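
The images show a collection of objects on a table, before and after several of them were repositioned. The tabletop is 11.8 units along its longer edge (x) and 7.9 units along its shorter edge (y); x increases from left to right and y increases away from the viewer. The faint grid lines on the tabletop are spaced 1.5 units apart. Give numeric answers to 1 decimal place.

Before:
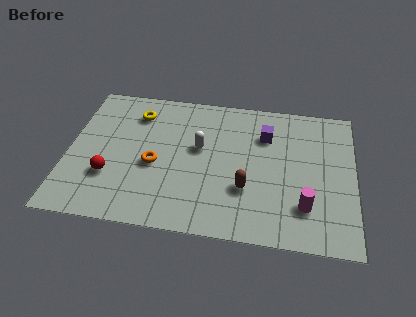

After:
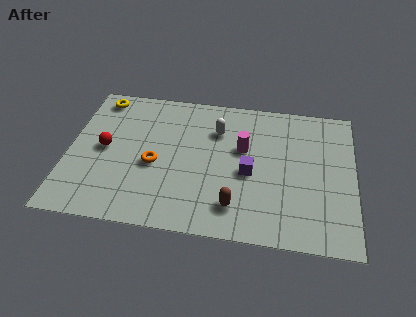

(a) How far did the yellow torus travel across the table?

1.7

The yellow torus moved from about (2.7, 6.2) to (1.1, 6.9), a distance of √(1.6² + 0.7²) ≈ 1.7.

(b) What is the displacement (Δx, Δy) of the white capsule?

(0.7, 1.1)

From the two frames, the white capsule sits at roughly (5.4, 4.6) before and (6.1, 5.7) after.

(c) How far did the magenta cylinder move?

3.8

The magenta cylinder moved from about (9.8, 2.0) to (7.2, 4.8), a distance of √(2.6² + 2.8²) ≈ 3.8.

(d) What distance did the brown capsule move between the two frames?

1.1

The brown capsule moved from about (7.4, 2.6) to (7.0, 1.6), a distance of √(0.4² + 1.0²) ≈ 1.1.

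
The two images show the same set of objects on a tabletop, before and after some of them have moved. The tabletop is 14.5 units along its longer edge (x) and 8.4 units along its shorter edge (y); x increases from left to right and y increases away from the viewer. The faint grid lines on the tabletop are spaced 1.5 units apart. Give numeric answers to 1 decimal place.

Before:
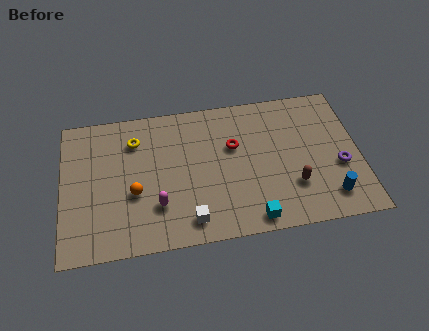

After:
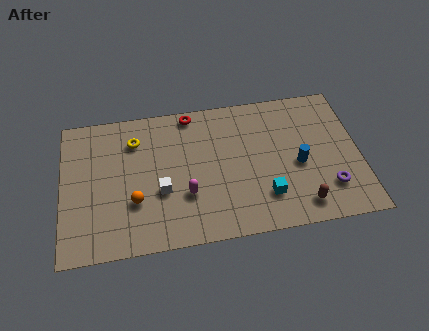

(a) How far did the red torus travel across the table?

3.0

The red torus was near (8.4, 5.3) before and (6.4, 7.6) after, so it travelled √(2.0² + 2.3²) ≈ 3.0 units.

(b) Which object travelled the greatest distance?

the red torus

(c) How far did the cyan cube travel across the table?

1.4

The cyan cube was near (9.1, 0.9) before and (9.8, 2.1) after, so it travelled √(0.7² + 1.2²) ≈ 1.4 units.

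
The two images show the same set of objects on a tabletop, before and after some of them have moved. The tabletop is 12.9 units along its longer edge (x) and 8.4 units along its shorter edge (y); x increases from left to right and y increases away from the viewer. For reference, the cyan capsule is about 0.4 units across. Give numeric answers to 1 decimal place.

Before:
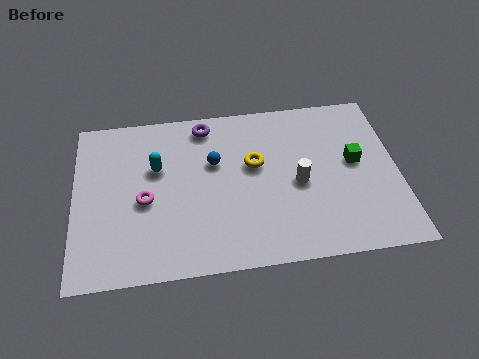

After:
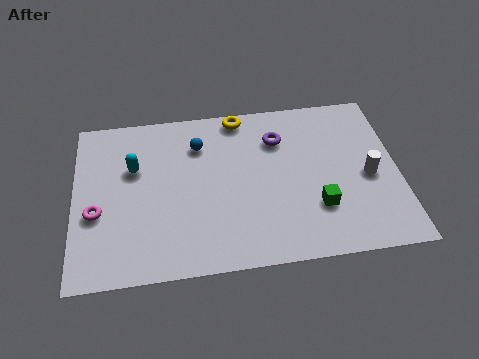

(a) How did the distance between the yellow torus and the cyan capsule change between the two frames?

+0.9

They were about 3.9 units apart before and 4.8 after — 0.9 units further apart.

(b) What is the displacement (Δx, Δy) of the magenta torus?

(-1.9, -0.4)

From the two frames, the magenta torus sits at roughly (2.8, 3.7) before and (0.9, 3.3) after.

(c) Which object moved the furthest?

the purple torus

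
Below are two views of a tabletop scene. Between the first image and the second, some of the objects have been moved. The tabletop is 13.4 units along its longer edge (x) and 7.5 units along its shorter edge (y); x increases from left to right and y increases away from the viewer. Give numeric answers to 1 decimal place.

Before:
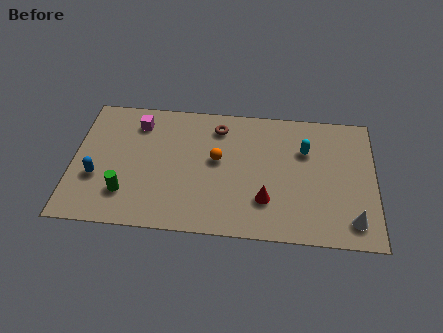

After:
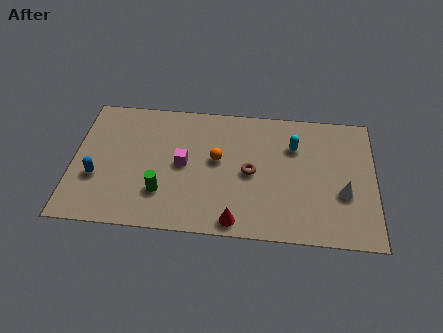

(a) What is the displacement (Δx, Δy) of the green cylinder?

(1.6, 0.2)

From the two frames, the green cylinder sits at roughly (2.4, 1.9) before and (4.0, 2.1) after.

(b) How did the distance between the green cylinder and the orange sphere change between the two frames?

-1.4

They were about 4.6 units apart before and 3.2 after — 1.4 units closer together.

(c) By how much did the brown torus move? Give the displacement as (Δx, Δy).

(1.5, -2.5)

The brown torus was at about (6.4, 6.1) and moved to about (7.9, 3.6).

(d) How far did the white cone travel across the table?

1.6

The white cone moved from about (12.4, 1.3) to (12.0, 2.8), a distance of √(0.4² + 1.5²) ≈ 1.6.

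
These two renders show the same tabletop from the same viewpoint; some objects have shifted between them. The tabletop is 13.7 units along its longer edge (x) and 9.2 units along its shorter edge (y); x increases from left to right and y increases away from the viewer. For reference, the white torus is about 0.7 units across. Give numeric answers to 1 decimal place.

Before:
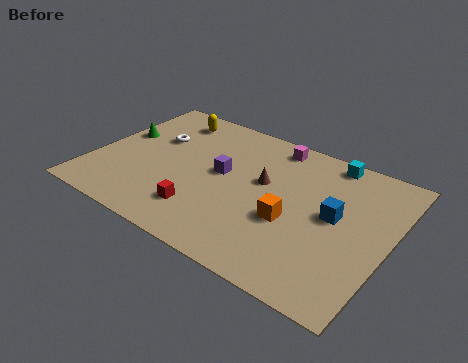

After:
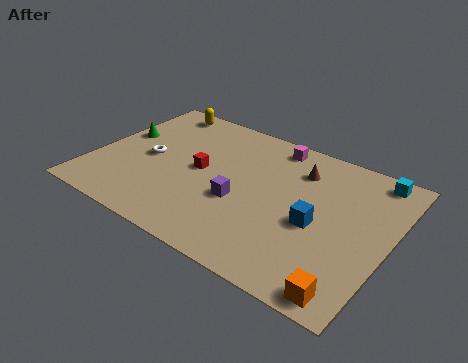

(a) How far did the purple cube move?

1.8

The purple cube was near (5.9, 5.0) before and (7.0, 3.6) after, so it travelled √(1.1² + 1.4²) ≈ 1.8 units.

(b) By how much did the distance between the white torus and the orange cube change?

+3.3

The distance was about 7.3 in the first image and 10.6 in the second, so they moved 3.3 units further apart.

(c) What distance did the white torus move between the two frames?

1.5

The white torus was near (2.5, 5.9) before and (2.5, 4.4) after, so it travelled √(0.0² + 1.5²) ≈ 1.5 units.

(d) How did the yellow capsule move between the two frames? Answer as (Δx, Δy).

(-0.7, 0.5)

The yellow capsule started near (2.8, 7.7) and ended near (2.1, 8.2).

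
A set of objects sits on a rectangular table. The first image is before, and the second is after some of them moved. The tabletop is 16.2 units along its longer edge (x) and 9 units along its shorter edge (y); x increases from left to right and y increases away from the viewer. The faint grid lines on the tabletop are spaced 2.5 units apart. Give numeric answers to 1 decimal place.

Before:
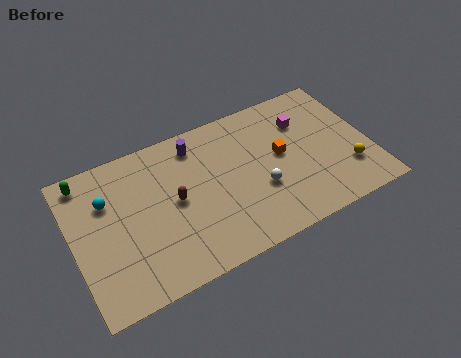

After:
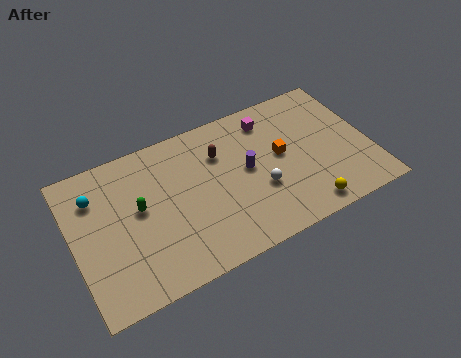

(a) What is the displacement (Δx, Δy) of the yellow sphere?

(-2.6, -1.4)

From the two frames, the yellow sphere sits at roughly (14.8, 2.5) before and (12.2, 1.1) after.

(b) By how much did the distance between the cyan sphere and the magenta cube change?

-1.2

Before: roughly 10.9 units apart; after: 9.7. That's 1.2 units closer together.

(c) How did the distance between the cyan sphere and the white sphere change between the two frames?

+0.7

They were about 8.5 units apart before and 9.2 after — 0.7 units further apart.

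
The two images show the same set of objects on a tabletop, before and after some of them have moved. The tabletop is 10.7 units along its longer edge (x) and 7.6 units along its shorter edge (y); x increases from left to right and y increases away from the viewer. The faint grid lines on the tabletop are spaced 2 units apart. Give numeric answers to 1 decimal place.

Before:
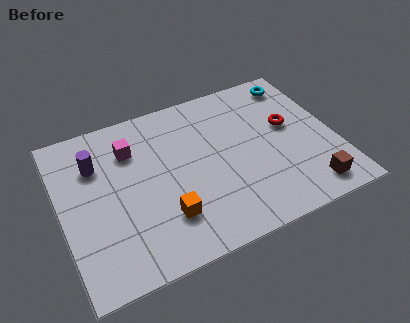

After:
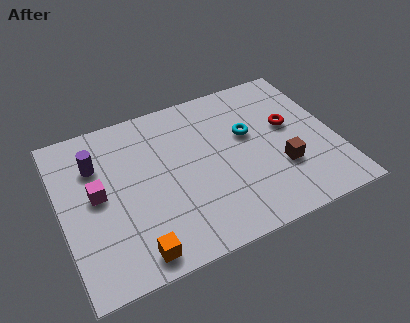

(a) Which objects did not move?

the purple cylinder and the red torus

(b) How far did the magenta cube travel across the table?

2.2

From (2.9, 5.6) to (1.4, 4.0), the magenta cube covered √(1.5² + 1.6²) ≈ 2.2 units.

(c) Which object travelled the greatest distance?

the cyan torus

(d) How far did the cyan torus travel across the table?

2.9

The cyan torus moved from about (9.6, 6.5) to (7.4, 4.6), a distance of √(2.2² + 1.9²) ≈ 2.9.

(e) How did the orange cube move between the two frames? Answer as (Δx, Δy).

(-1.3, -1.1)

From the two frames, the orange cube sits at roughly (3.8, 2.0) before and (2.5, 0.9) after.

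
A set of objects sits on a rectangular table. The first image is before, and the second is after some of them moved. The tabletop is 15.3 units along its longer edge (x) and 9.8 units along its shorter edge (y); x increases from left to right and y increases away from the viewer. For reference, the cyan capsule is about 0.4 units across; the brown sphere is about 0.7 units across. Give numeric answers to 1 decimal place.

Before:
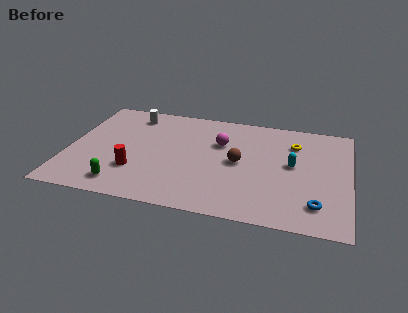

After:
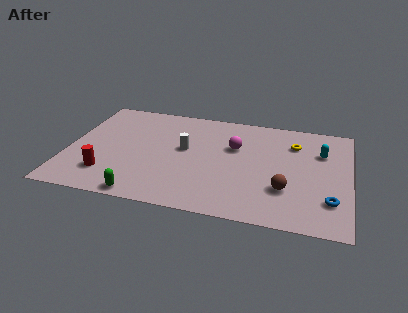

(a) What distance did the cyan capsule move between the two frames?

2.1

From (12.2, 5.3) to (13.7, 6.8), the cyan capsule covered √(1.5² + 1.5²) ≈ 2.1 units.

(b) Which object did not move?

the yellow torus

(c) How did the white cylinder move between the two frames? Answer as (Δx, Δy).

(3.1, -2.7)

The white cylinder was at about (3.2, 8.2) and moved to about (6.3, 5.5).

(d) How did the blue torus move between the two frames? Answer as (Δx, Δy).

(0.7, 0.5)

The blue torus started near (13.6, 2.0) and ended near (14.3, 2.5).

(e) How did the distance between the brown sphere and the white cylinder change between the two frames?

-0.8

They were about 6.9 units apart before and 6.1 after — 0.8 units closer together.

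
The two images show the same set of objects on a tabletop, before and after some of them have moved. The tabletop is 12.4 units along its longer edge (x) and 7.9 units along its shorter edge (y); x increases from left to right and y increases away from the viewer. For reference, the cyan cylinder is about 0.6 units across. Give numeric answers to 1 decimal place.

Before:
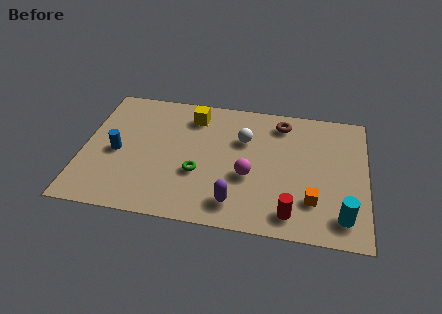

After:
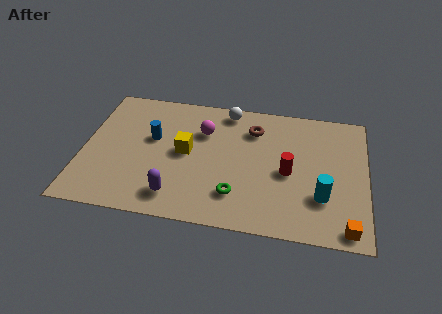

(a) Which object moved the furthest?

the magenta sphere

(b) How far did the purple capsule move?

2.6

The purple capsule was near (6.8, 1.4) before and (4.2, 1.4) after, so it travelled √(2.6² + 0.0²) ≈ 2.6 units.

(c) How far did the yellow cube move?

2.3

From (4.7, 6.4) to (4.5, 4.1), the yellow cube covered √(0.2² + 2.3²) ≈ 2.3 units.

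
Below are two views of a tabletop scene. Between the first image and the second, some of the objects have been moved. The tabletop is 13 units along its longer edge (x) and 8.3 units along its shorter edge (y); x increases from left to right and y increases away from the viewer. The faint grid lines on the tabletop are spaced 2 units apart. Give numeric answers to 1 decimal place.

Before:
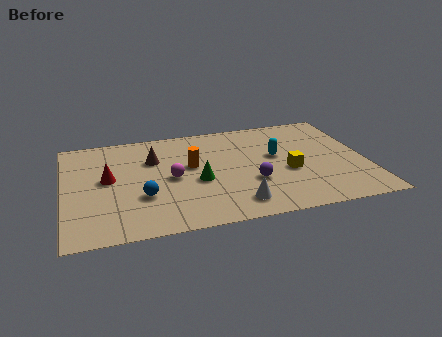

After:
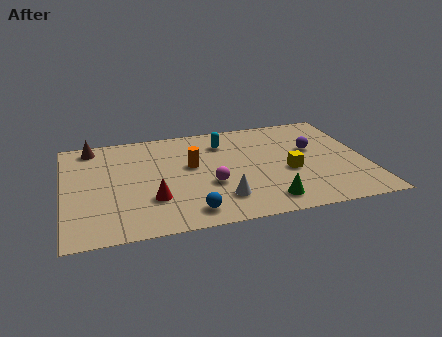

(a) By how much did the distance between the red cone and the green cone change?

+1.0

The distance was about 3.9 in the first image and 4.9 in the second, so they moved 1.0 units further apart.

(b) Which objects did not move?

the orange cylinder and the yellow cube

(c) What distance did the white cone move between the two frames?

0.8

From (7.2, 1.4) to (6.6, 1.9), the white cone covered √(0.6² + 0.5²) ≈ 0.8 units.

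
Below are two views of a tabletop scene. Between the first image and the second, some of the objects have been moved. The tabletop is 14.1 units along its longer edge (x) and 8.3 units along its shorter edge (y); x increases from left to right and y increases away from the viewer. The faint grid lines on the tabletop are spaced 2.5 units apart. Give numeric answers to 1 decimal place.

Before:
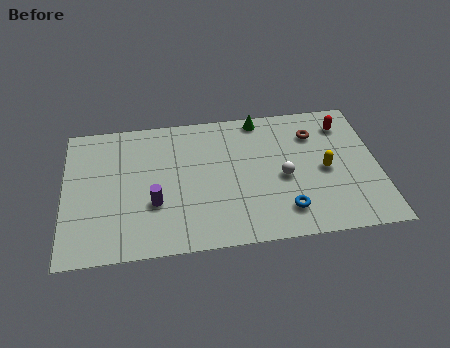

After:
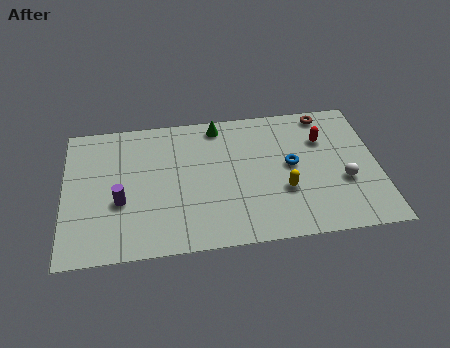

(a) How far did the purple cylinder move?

1.5

The purple cylinder was near (4.0, 2.9) before and (2.5, 3.2) after, so it travelled √(1.5² + 0.3²) ≈ 1.5 units.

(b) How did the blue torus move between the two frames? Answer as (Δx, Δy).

(0.4, 2.7)

The blue torus was at about (9.8, 1.7) and moved to about (10.2, 4.4).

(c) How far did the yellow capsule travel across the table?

2.1

The yellow capsule moved from about (11.7, 3.9) to (9.8, 2.9), a distance of √(1.9² + 1.0²) ≈ 2.1.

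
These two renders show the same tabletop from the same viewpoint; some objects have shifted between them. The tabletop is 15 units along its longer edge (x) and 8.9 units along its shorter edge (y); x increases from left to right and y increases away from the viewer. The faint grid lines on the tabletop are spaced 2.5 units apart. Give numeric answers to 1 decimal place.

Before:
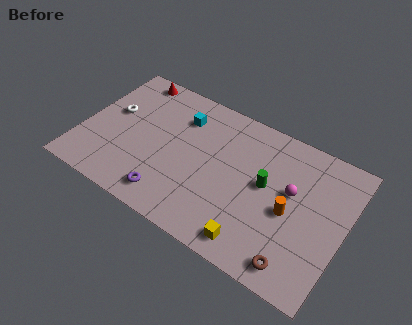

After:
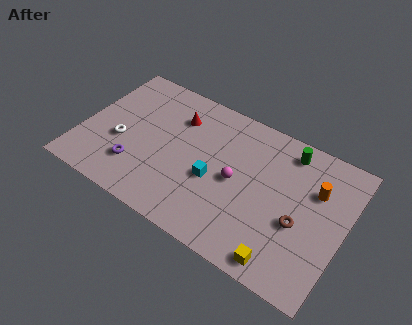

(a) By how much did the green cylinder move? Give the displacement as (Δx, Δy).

(0.9, 2.7)

The green cylinder was at about (10.5, 4.9) and moved to about (11.4, 7.6).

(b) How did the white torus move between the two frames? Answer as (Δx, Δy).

(0.8, -1.7)

The white torus was at about (1.5, 5.2) and moved to about (2.3, 3.5).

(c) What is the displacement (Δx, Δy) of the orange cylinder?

(1.2, 2.0)

The orange cylinder started near (12.0, 4.0) and ended near (13.2, 6.0).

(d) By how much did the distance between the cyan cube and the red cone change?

+0.4

Before: roughly 3.5 units apart; after: 3.9. That's 0.4 units further apart.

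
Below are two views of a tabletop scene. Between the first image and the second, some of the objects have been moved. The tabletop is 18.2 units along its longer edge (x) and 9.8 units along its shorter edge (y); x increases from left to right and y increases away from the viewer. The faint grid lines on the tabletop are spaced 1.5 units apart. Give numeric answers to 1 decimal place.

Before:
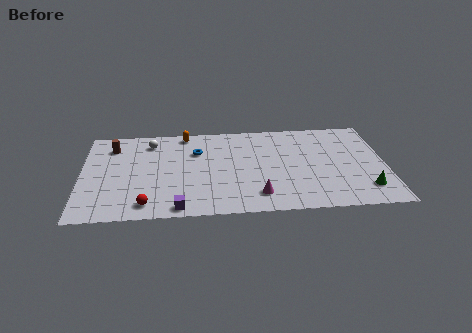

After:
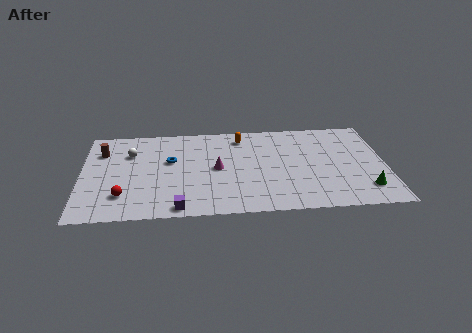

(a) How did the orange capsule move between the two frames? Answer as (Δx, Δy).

(3.4, -0.6)

From the two frames, the orange capsule sits at roughly (6.2, 8.8) before and (9.6, 8.2) after.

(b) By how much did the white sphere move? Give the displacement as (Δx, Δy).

(-1.2, -1.1)

The white sphere started near (4.1, 8.0) and ended near (2.9, 6.9).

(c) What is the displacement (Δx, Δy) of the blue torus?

(-1.6, -0.9)

The blue torus was at about (6.9, 6.8) and moved to about (5.3, 5.9).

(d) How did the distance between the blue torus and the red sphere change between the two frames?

-1.7

They were about 6.2 units apart before and 4.5 after — 1.7 units closer together.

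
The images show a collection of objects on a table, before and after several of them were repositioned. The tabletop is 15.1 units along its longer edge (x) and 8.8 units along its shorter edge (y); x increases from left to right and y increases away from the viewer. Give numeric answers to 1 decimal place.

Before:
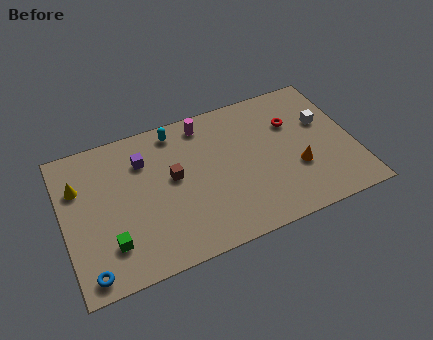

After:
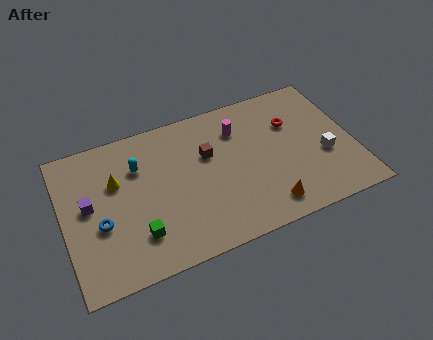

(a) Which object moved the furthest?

the purple cube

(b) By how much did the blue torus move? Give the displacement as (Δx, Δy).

(0.8, 2.5)

The blue torus was at about (1.0, 1.0) and moved to about (1.8, 3.5).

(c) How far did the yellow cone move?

1.9

From (0.9, 6.1) to (2.8, 5.7), the yellow cone covered √(1.9² + 0.4²) ≈ 1.9 units.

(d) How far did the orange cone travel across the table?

2.5

The orange cone moved from about (12.0, 3.1) to (10.2, 1.4), a distance of √(1.8² + 1.7²) ≈ 2.5.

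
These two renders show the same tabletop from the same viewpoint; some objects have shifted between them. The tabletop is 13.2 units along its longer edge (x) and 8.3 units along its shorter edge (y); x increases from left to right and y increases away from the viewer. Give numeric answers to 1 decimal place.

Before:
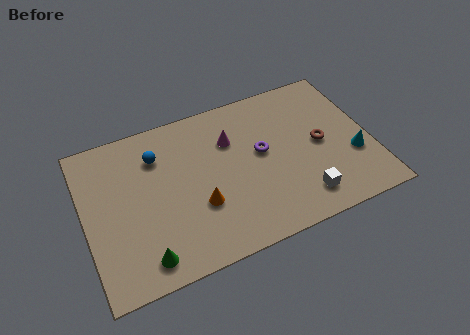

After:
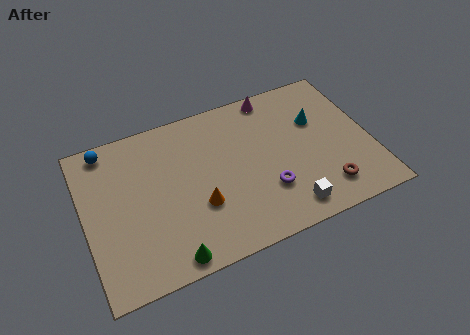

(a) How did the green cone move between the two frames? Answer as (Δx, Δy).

(1.1, -0.4)

The green cone was at about (2.4, 1.2) and moved to about (3.5, 0.8).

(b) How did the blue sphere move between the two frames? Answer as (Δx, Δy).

(-2.2, 1.2)

The blue sphere started near (3.5, 6.2) and ended near (1.3, 7.4).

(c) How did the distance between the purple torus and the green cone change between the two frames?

-1.7

Before: roughly 6.7 units apart; after: 5.0. That's 1.7 units closer together.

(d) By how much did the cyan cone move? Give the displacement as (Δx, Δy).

(-1.4, 2.5)

The cyan cone started near (12.3, 2.9) and ended near (10.9, 5.4).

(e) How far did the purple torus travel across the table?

2.1

The purple torus was near (8.2, 4.6) before and (8.2, 2.5) after, so it travelled √(0.0² + 2.1²) ≈ 2.1 units.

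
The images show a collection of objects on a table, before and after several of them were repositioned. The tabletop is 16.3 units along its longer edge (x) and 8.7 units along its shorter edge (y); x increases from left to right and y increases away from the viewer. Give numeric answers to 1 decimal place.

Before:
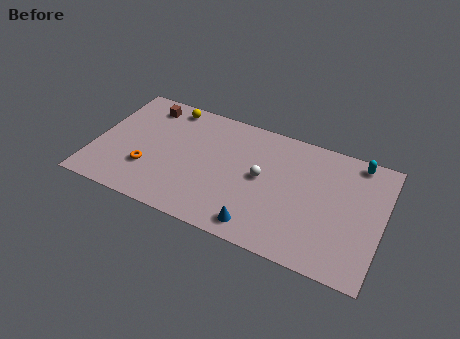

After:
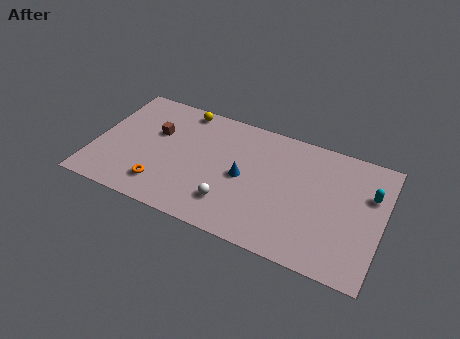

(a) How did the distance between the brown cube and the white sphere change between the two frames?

-1.7

They were about 7.5 units apart before and 5.8 after — 1.7 units closer together.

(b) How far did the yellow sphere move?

0.8

The yellow sphere was near (3.8, 7.7) before and (4.6, 7.8) after, so it travelled √(0.8² + 0.1²) ≈ 0.8 units.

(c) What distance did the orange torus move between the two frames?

1.3

The orange torus moved from about (3.2, 2.7) to (4.1, 1.8), a distance of √(0.9² + 0.9²) ≈ 1.3.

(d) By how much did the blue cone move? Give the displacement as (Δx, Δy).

(-1.2, 3.0)

The blue cone was at about (9.7, 1.2) and moved to about (8.5, 4.2).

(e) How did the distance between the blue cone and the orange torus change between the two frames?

-1.7

The distance was about 6.7 in the first image and 5.0 in the second, so they moved 1.7 units closer together.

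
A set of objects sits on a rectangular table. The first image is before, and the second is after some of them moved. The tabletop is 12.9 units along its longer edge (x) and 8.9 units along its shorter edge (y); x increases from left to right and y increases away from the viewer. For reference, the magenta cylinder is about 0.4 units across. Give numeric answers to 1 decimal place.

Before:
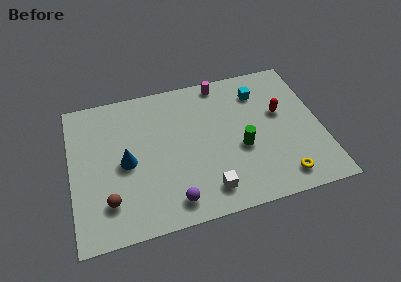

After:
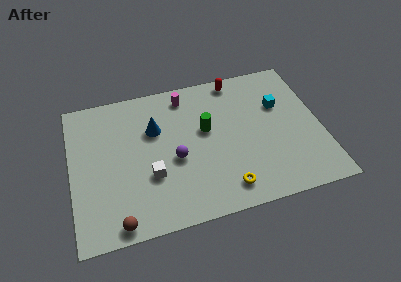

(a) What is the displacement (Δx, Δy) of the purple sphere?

(0.3, 2.5)

The purple sphere started near (5.0, 1.3) and ended near (5.3, 3.8).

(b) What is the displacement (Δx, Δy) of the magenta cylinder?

(-1.9, -0.4)

The magenta cylinder started near (8.0, 8.0) and ended near (6.1, 7.6).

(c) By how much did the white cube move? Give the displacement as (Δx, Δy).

(-2.8, 1.6)

The white cube was at about (6.8, 1.5) and moved to about (4.0, 3.1).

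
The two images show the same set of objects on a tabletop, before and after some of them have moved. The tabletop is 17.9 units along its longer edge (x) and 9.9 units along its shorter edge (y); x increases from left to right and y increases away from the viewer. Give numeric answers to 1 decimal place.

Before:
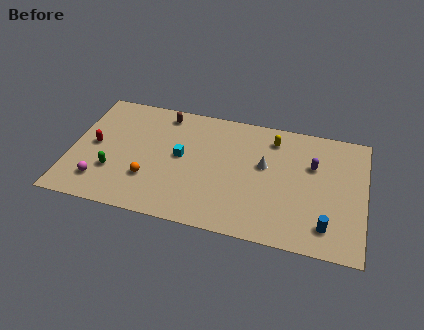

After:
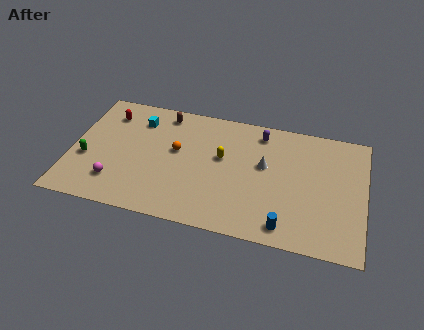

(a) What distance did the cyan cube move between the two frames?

3.7

From (6.7, 5.3) to (3.9, 7.7), the cyan cube covered √(2.8² + 2.4²) ≈ 3.7 units.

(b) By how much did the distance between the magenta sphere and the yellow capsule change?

-4.6

Before: roughly 11.8 units apart; after: 7.2. That's 4.6 units closer together.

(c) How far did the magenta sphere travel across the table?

0.9

The magenta sphere was near (2.0, 2.1) before and (2.9, 2.3) after, so it travelled √(0.9² + 0.2²) ≈ 0.9 units.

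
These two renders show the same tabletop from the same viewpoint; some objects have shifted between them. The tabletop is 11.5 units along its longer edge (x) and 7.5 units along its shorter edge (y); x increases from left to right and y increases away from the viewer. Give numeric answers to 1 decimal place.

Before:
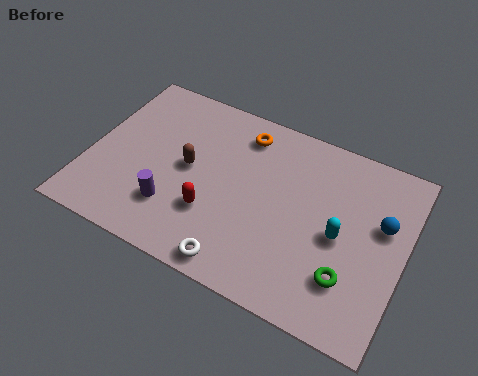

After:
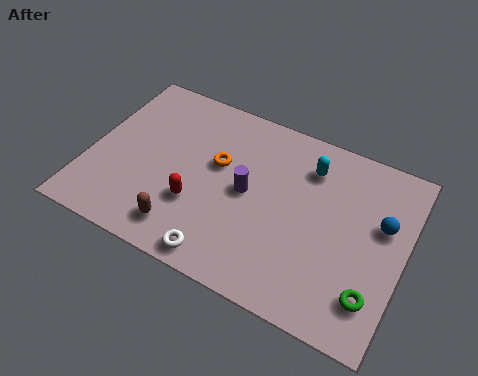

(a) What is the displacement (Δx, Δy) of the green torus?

(0.9, -0.3)

From the two frames, the green torus sits at roughly (9.7, 2.0) before and (10.6, 1.7) after.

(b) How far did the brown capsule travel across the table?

2.6

The brown capsule moved from about (3.6, 3.9) to (3.8, 1.3), a distance of √(0.2² + 2.6²) ≈ 2.6.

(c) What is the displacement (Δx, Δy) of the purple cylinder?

(2.5, 1.8)

The purple cylinder was at about (3.3, 2.0) and moved to about (5.8, 3.8).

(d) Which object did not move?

the blue sphere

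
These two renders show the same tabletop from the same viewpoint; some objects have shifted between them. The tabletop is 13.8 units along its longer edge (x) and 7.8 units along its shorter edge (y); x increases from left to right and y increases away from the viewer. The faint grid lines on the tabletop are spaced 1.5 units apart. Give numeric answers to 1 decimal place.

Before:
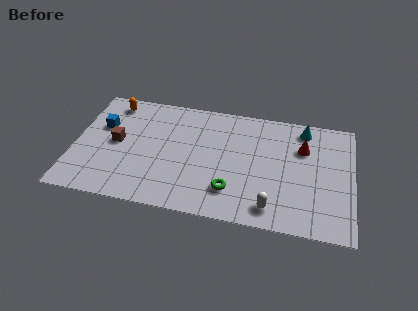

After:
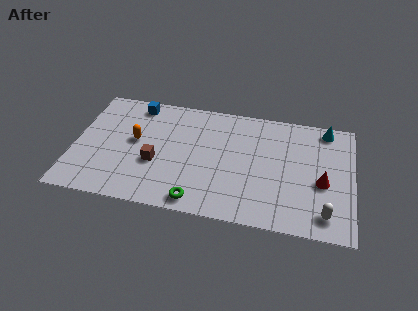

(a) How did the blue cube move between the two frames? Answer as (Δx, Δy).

(1.6, 1.8)

From the two frames, the blue cube sits at roughly (1.3, 5.0) before and (2.9, 6.8) after.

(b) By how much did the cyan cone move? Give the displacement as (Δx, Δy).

(1.1, 0.2)

From the two frames, the cyan cone sits at roughly (11.3, 6.7) before and (12.4, 6.9) after.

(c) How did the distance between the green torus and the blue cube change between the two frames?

-0.5

The distance was about 7.3 in the first image and 6.8 in the second, so they moved 0.5 units closer together.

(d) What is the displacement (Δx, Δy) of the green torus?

(-1.6, -1.0)

The green torus was at about (7.9, 1.9) and moved to about (6.3, 0.9).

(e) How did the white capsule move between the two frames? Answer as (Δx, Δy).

(2.6, 0.1)

The white capsule started near (9.9, 1.2) and ended near (12.5, 1.3).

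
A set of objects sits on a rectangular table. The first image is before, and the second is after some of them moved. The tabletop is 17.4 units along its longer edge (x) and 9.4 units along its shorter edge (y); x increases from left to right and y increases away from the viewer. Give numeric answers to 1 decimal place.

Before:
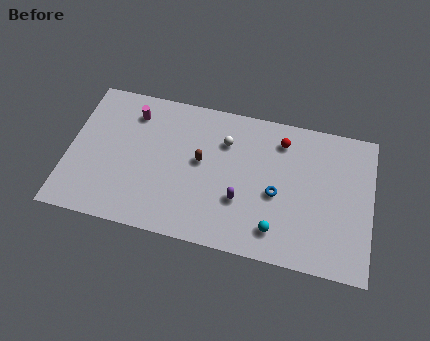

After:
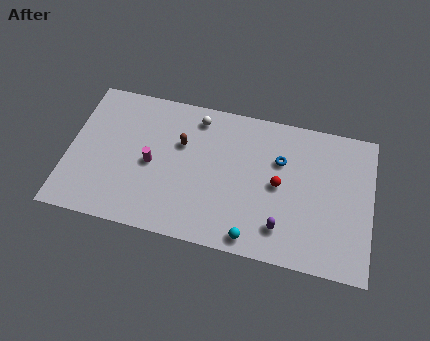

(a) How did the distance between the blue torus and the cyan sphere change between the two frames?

+3.2

They were about 2.3 units apart before and 5.5 after — 3.2 units further apart.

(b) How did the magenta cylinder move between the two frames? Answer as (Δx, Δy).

(1.3, -3.1)

The magenta cylinder started near (3.5, 7.5) and ended near (4.8, 4.4).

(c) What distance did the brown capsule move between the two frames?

1.5

The brown capsule was near (7.6, 5.2) before and (6.4, 6.1) after, so it travelled √(1.2² + 0.9²) ≈ 1.5 units.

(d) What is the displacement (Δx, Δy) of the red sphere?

(0.0, -2.9)

From the two frames, the red sphere sits at roughly (12.1, 7.6) before and (12.1, 4.7) after.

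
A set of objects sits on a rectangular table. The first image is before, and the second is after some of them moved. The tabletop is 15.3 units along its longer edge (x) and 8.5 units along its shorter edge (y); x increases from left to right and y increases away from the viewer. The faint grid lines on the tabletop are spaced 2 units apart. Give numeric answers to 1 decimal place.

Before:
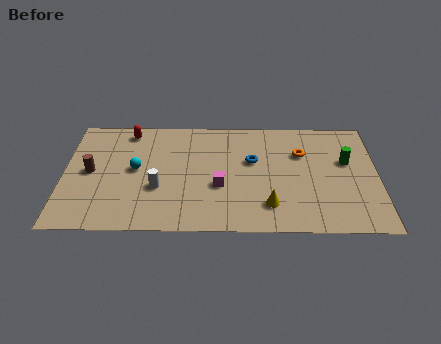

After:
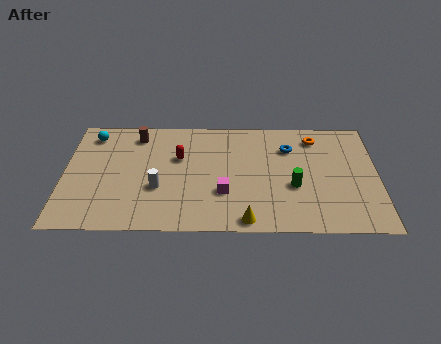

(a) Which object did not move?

the white cylinder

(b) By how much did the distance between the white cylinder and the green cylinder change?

-2.8

Before: roughly 9.4 units apart; after: 6.6. That's 2.8 units closer together.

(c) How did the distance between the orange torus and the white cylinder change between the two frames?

+1.1

They were about 7.5 units apart before and 8.6 after — 1.1 units further apart.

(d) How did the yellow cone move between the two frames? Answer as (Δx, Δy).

(-1.1, -1.1)

The yellow cone started near (10.0, 1.9) and ended near (8.9, 0.8).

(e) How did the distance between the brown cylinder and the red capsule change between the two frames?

-0.9

Before: roughly 3.6 units apart; after: 2.7. That's 0.9 units closer together.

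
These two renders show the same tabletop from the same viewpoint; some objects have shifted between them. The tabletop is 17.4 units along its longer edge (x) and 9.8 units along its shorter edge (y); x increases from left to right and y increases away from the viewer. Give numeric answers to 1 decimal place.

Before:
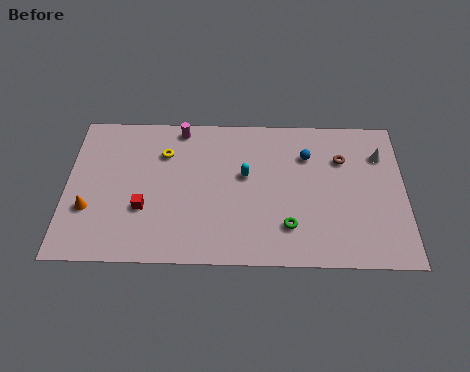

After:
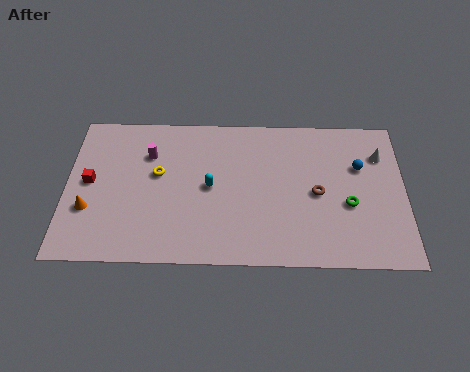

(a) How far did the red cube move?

3.3

The red cube was near (4.0, 3.4) before and (1.2, 5.1) after, so it travelled √(2.8² + 1.7²) ≈ 3.3 units.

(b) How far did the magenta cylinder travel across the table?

2.4

From (5.8, 8.8) to (4.2, 7.0), the magenta cylinder covered √(1.6² + 1.8²) ≈ 2.4 units.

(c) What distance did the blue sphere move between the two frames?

2.8

The blue sphere was near (12.4, 7.1) before and (15.1, 6.4) after, so it travelled √(2.7² + 0.7²) ≈ 2.8 units.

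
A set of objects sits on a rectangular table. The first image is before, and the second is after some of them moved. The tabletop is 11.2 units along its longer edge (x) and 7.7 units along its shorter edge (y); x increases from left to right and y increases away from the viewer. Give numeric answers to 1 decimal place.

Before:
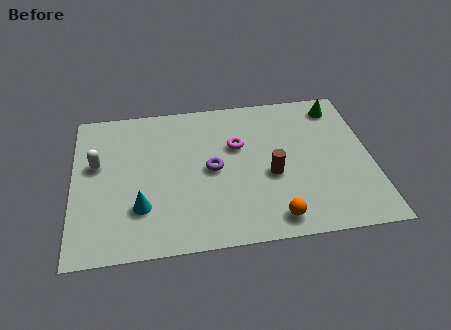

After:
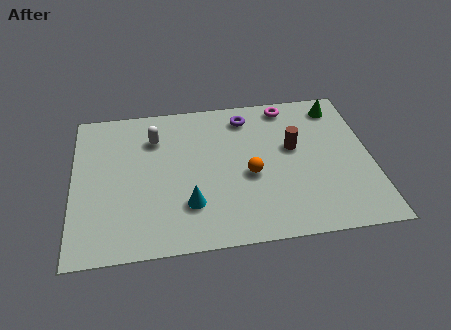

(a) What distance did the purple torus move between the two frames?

3.0

The purple torus moved from about (5.2, 3.8) to (6.6, 6.4), a distance of √(1.4² + 2.6²) ≈ 3.0.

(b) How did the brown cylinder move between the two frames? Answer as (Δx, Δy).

(0.9, 1.3)

From the two frames, the brown cylinder sits at roughly (7.4, 3.2) before and (8.3, 4.5) after.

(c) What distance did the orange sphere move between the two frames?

2.4

The orange sphere was near (7.4, 1.0) before and (6.6, 3.3) after, so it travelled √(0.8² + 2.3²) ≈ 2.4 units.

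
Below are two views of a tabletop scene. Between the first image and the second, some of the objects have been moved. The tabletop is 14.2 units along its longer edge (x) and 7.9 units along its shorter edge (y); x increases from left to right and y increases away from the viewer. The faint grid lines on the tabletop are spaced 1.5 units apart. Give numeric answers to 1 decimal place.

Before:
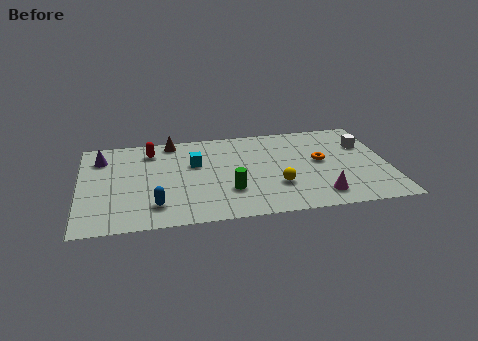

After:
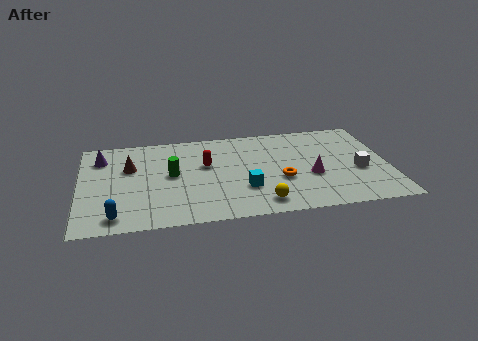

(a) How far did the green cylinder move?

3.2

The green cylinder was near (6.8, 2.4) before and (4.2, 4.2) after, so it travelled √(2.6² + 1.8²) ≈ 3.2 units.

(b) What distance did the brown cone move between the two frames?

2.8

The brown cone was near (4.3, 7.1) before and (2.3, 5.1) after, so it travelled √(2.0² + 2.0²) ≈ 2.8 units.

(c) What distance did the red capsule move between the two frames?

3.0

From (3.3, 6.4) to (5.8, 4.8), the red capsule covered √(2.5² + 1.6²) ≈ 3.0 units.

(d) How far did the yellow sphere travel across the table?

1.5

From (9.0, 2.5) to (8.2, 1.2), the yellow sphere covered √(0.8² + 1.3²) ≈ 1.5 units.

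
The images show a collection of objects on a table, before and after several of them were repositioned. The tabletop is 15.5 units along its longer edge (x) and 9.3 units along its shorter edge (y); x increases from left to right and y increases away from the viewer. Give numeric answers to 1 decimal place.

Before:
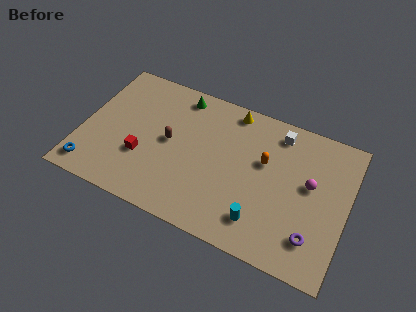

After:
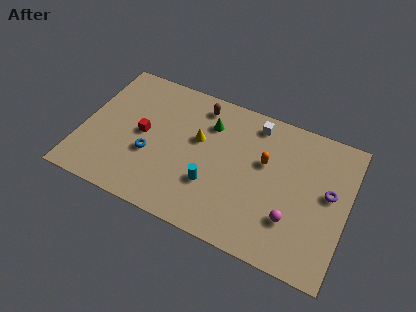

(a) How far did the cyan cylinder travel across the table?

3.2

The cyan cylinder moved from about (10.8, 1.9) to (7.8, 3.0), a distance of √(3.0² + 1.1²) ≈ 3.2.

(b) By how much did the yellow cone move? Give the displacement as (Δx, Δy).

(-1.7, -2.7)

The yellow cone started near (8.4, 8.3) and ended near (6.7, 5.6).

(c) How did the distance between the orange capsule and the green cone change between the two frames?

-2.2

The distance was about 5.8 in the first image and 3.6 in the second, so they moved 2.2 units closer together.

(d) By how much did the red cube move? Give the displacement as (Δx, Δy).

(-0.2, 1.5)

From the two frames, the red cube sits at roughly (3.7, 3.2) before and (3.5, 4.7) after.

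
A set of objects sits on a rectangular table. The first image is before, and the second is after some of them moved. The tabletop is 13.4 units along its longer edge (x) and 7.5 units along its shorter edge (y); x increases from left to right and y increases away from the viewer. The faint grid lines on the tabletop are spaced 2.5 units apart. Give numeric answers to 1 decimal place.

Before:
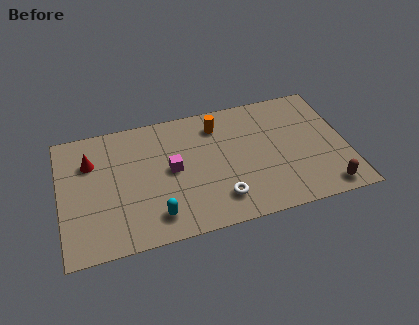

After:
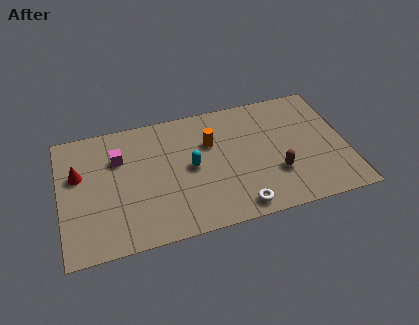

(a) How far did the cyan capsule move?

3.0

The cyan capsule was near (4.3, 1.4) before and (6.1, 3.8) after, so it travelled √(1.8² + 2.4²) ≈ 3.0 units.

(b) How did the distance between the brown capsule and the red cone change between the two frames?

-2.2

They were about 11.6 units apart before and 9.4 after — 2.2 units closer together.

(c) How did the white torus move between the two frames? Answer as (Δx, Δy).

(0.8, -0.7)

From the two frames, the white torus sits at roughly (7.3, 1.6) before and (8.1, 0.9) after.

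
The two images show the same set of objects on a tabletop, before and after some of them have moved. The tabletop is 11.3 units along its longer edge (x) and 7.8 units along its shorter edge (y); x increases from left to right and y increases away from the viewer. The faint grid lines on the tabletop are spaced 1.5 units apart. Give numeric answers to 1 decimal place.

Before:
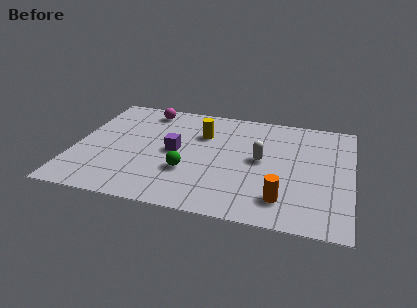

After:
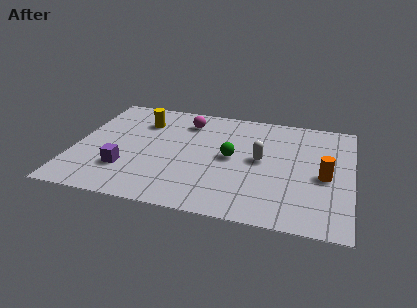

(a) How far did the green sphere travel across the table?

2.2

From (4.7, 2.6) to (6.4, 4.0), the green sphere covered √(1.7² + 1.4²) ≈ 2.2 units.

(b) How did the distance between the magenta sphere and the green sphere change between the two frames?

-1.6

They were about 4.6 units apart before and 3.0 after — 1.6 units closer together.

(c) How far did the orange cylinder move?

2.5

The orange cylinder moved from about (8.6, 1.6) to (10.2, 3.5), a distance of √(1.6² + 1.9²) ≈ 2.5.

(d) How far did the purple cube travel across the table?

2.5

From (4.1, 3.9) to (2.2, 2.2), the purple cube covered √(1.9² + 1.7²) ≈ 2.5 units.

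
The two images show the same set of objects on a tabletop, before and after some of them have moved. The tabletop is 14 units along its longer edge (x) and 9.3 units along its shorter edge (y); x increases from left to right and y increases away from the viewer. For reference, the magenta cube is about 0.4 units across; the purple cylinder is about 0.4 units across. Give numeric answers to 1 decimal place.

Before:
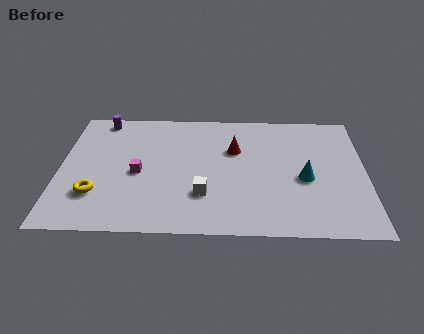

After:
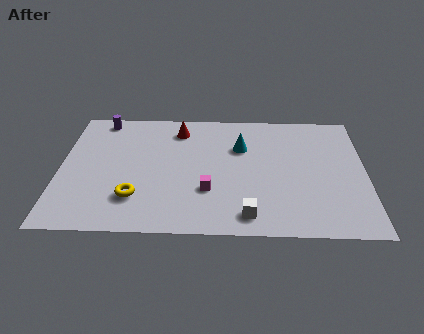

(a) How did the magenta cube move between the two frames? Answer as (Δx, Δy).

(3.2, -1.2)

From the two frames, the magenta cube sits at roughly (3.6, 4.2) before and (6.8, 3.0) after.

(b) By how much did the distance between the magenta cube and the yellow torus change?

+0.9

The distance was about 2.5 in the first image and 3.4 in the second, so they moved 0.9 units further apart.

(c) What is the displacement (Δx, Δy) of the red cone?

(-2.6, 1.5)

The red cone started near (8.0, 6.1) and ended near (5.4, 7.6).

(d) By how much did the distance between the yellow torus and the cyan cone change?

-3.4

The distance was about 9.6 in the first image and 6.2 in the second, so they moved 3.4 units closer together.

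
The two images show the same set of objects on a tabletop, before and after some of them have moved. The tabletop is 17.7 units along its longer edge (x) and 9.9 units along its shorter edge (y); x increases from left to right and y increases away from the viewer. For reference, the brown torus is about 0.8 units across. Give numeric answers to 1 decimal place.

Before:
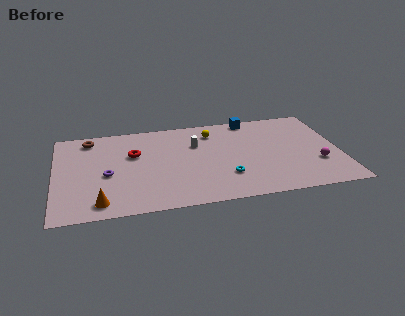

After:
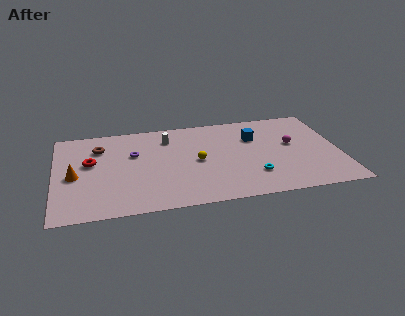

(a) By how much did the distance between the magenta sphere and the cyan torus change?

-1.7

They were about 5.7 units apart before and 4.0 after — 1.7 units closer together.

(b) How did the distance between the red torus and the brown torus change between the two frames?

-1.8

They were about 3.5 units apart before and 1.7 after — 1.8 units closer together.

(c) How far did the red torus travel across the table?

2.7

The red torus moved from about (4.9, 6.3) to (2.2, 5.8), a distance of √(2.7² + 0.5²) ≈ 2.7.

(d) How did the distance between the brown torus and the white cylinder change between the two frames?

-2.5

The distance was about 6.8 in the first image and 4.3 in the second, so they moved 2.5 units closer together.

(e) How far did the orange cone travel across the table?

3.4

The orange cone moved from about (2.7, 1.4) to (1.2, 4.5), a distance of √(1.5² + 3.1²) ≈ 3.4.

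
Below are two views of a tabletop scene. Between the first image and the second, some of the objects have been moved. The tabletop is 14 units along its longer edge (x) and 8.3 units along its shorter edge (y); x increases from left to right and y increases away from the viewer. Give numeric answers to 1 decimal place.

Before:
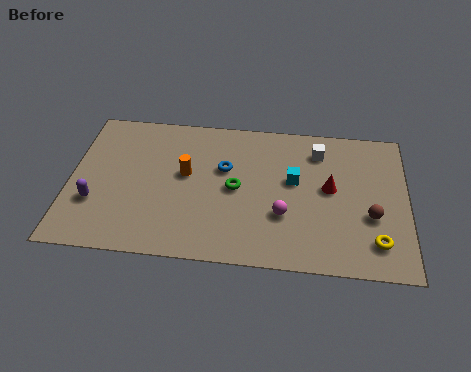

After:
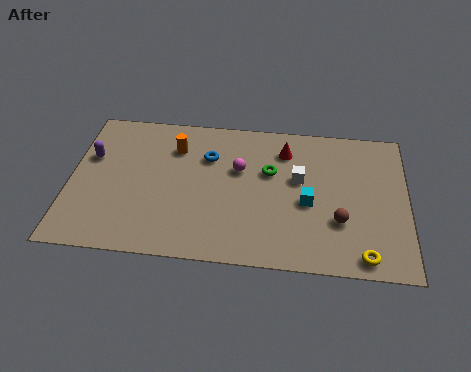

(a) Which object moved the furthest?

the magenta sphere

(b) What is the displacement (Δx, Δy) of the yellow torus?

(-0.5, -0.8)

The yellow torus started near (12.7, 1.7) and ended near (12.2, 0.9).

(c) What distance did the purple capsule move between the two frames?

2.6

The purple capsule moved from about (1.1, 2.7) to (0.8, 5.3), a distance of √(0.3² + 2.6²) ≈ 2.6.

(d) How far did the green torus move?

1.8

The green torus moved from about (6.9, 4.1) to (8.3, 5.2), a distance of √(1.4² + 1.1²) ≈ 1.8.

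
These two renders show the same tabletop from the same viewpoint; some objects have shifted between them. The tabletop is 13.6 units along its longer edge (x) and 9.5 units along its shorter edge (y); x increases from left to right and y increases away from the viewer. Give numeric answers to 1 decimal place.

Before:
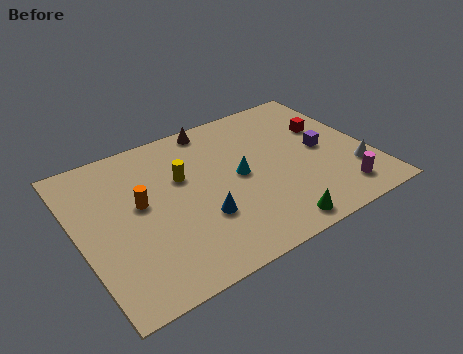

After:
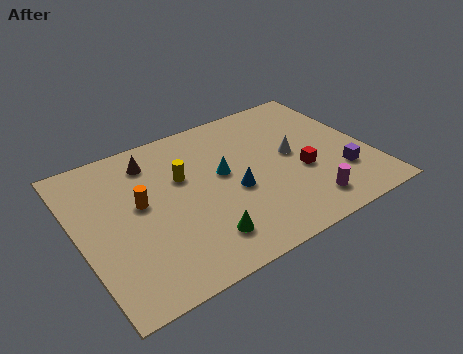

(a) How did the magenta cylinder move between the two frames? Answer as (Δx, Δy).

(-1.6, 0.0)

The magenta cylinder was at about (11.7, 1.6) and moved to about (10.1, 1.6).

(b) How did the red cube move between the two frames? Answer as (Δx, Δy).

(-1.7, -2.4)

The red cube started near (12.0, 6.1) and ended near (10.3, 3.7).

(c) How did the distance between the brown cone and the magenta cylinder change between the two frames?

+0.3

They were about 8.5 units apart before and 8.8 after — 0.3 units further apart.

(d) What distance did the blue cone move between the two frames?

1.9

From (5.4, 3.1) to (7.1, 4.0), the blue cone covered √(1.7² + 0.9²) ≈ 1.9 units.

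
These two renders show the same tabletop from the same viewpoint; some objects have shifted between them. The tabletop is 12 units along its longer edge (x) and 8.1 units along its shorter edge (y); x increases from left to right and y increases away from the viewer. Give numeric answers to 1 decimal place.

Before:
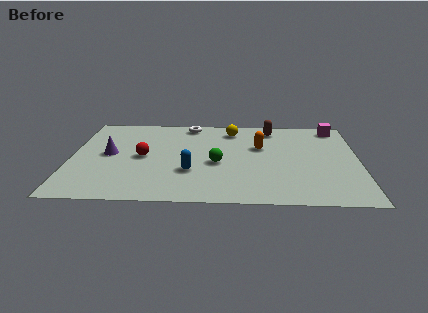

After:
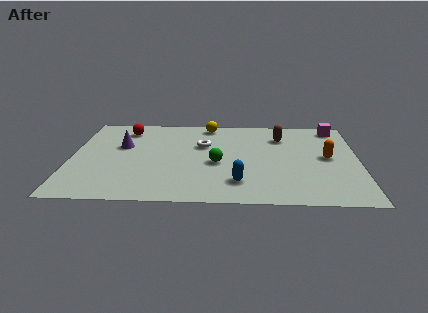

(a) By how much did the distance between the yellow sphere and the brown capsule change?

+1.6

The distance was about 1.7 in the first image and 3.3 in the second, so they moved 1.6 units further apart.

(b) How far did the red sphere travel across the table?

2.7

The red sphere was near (3.0, 4.0) before and (2.2, 6.6) after, so it travelled √(0.8² + 2.6²) ≈ 2.7 units.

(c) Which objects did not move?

the green sphere and the magenta cube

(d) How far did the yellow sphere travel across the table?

1.1

The yellow sphere was near (6.7, 6.7) before and (5.7, 7.2) after, so it travelled √(1.0² + 0.5²) ≈ 1.1 units.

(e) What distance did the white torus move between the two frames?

2.1

The white torus moved from about (4.9, 7.2) to (5.5, 5.2), a distance of √(0.6² + 2.0²) ≈ 2.1.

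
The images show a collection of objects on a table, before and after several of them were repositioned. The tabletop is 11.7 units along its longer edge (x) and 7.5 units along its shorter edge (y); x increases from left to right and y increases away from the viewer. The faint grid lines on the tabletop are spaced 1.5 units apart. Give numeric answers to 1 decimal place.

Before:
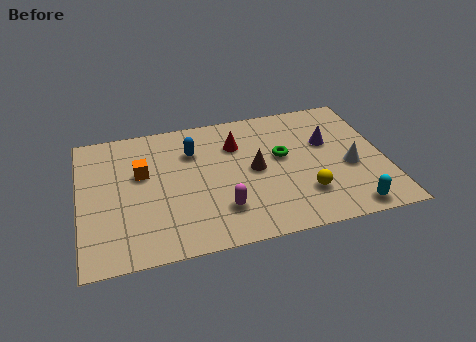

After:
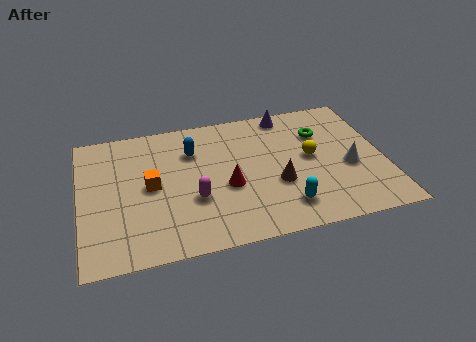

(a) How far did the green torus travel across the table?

1.9

The green torus was near (7.8, 4.3) before and (9.4, 5.3) after, so it travelled √(1.6² + 1.0²) ≈ 1.9 units.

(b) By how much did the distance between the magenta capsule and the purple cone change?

+0.5

Before: roughly 5.1 units apart; after: 5.6. That's 0.5 units further apart.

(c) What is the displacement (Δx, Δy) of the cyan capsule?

(-2.4, 0.7)

The cyan capsule started near (10.1, 0.8) and ended near (7.7, 1.5).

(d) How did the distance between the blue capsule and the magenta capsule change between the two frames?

-0.9

The distance was about 3.6 in the first image and 2.7 in the second, so they moved 0.9 units closer together.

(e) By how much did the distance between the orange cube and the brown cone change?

+0.5

The distance was about 4.4 in the first image and 4.9 in the second, so they moved 0.5 units further apart.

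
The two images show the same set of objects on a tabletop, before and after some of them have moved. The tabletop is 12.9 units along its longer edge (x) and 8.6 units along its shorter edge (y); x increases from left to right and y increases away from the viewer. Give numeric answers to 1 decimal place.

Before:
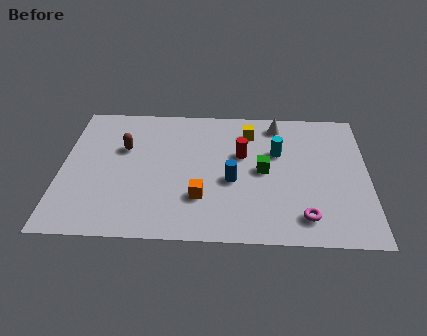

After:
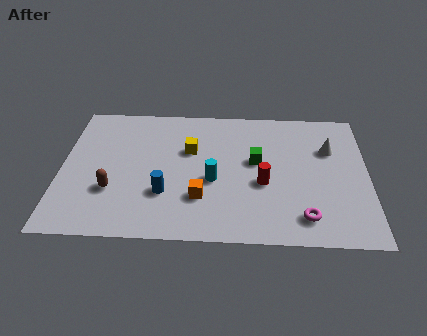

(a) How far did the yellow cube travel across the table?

2.8

The yellow cube moved from about (7.9, 6.8) to (5.4, 5.5), a distance of √(2.5² + 1.3²) ≈ 2.8.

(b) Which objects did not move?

the magenta torus and the orange cube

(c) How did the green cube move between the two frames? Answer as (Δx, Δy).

(-0.3, 0.6)

The green cube started near (8.5, 4.3) and ended near (8.2, 4.9).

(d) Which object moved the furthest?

the cyan cylinder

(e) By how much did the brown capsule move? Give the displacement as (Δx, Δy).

(-0.4, -2.7)

The brown capsule started near (2.6, 5.5) and ended near (2.2, 2.8).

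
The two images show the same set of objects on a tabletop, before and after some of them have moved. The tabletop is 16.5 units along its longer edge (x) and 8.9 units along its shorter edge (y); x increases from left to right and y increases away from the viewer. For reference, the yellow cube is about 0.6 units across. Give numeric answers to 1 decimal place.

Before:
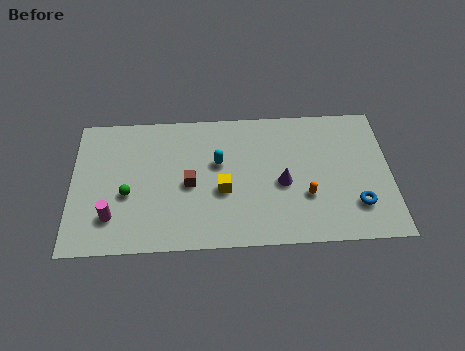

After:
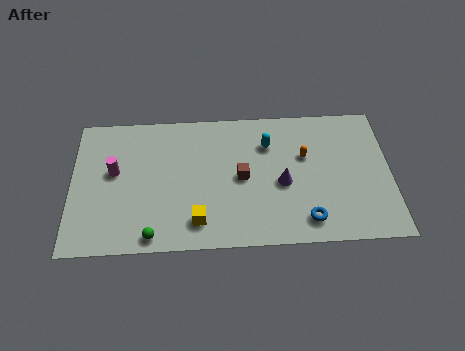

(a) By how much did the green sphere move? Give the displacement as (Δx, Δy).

(1.3, -2.7)

The green sphere was at about (2.9, 3.6) and moved to about (4.2, 0.9).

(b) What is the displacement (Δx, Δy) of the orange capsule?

(0.0, 2.6)

From the two frames, the orange capsule sits at roughly (12.1, 3.0) before and (12.1, 5.6) after.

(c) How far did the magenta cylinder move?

2.9

The magenta cylinder was near (2.1, 2.2) before and (2.2, 5.1) after, so it travelled √(0.1² + 2.9²) ≈ 2.9 units.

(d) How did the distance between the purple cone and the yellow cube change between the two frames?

+1.8

They were about 3.1 units apart before and 4.9 after — 1.8 units further apart.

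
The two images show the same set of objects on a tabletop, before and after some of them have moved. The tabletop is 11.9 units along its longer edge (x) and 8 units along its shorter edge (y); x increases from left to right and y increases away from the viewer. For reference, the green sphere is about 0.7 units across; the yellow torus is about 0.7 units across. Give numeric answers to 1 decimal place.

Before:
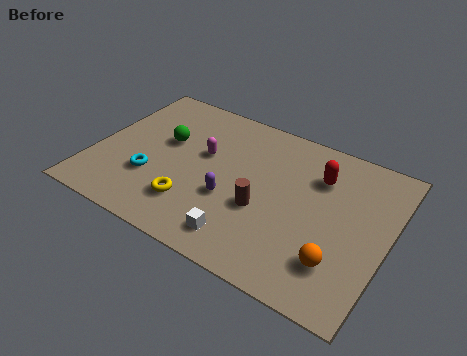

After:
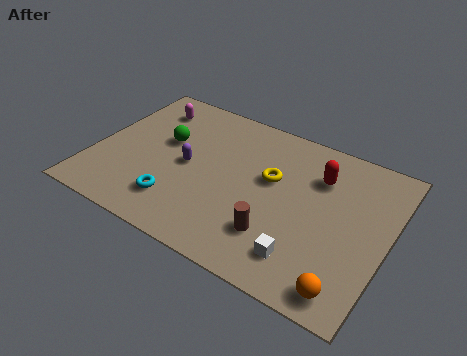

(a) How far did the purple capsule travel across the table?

2.1

From (5.7, 3.0) to (3.8, 3.9), the purple capsule covered √(1.9² + 0.9²) ≈ 2.1 units.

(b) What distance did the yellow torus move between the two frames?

4.0

The yellow torus moved from about (4.3, 2.0) to (7.1, 4.8), a distance of √(2.8² + 2.8²) ≈ 4.0.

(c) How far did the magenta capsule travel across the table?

3.1

The magenta capsule was near (4.3, 4.8) before and (1.7, 6.4) after, so it travelled √(2.6² + 1.6²) ≈ 3.1 units.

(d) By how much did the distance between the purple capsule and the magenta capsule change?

+1.0

Before: roughly 2.3 units apart; after: 3.3. That's 1.0 units further apart.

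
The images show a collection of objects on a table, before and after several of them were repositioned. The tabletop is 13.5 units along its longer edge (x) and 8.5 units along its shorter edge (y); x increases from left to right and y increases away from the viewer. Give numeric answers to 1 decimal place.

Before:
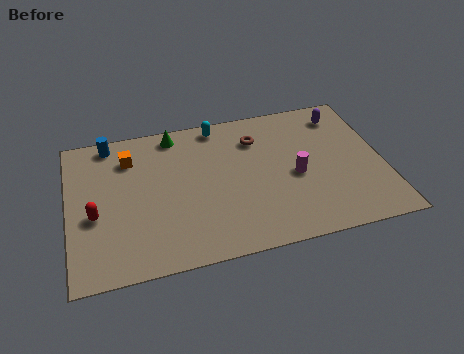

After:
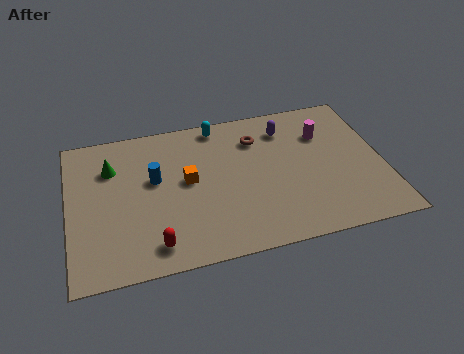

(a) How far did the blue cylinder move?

3.2

The blue cylinder moved from about (1.9, 7.6) to (3.7, 5.0), a distance of √(1.8² + 2.6²) ≈ 3.2.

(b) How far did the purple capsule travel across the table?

2.5

From (12.0, 7.0) to (9.5, 6.7), the purple capsule covered √(2.5² + 0.3²) ≈ 2.5 units.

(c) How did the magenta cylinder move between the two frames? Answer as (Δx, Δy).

(1.4, 2.2)

From the two frames, the magenta cylinder sits at roughly (9.7, 3.8) before and (11.1, 6.0) after.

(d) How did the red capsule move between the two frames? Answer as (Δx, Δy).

(2.4, -2.2)

The red capsule was at about (1.1, 3.5) and moved to about (3.5, 1.3).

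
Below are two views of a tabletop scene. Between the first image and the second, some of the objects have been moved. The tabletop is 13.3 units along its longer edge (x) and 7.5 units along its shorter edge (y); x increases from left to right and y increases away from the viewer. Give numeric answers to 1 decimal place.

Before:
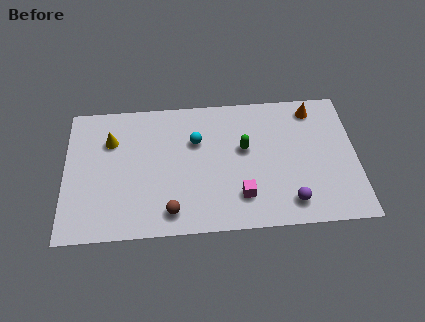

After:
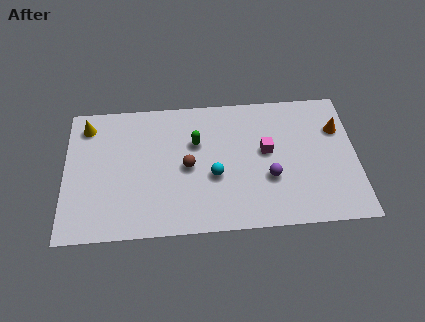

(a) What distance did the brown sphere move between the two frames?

2.5

The brown sphere moved from about (4.8, 1.2) to (5.6, 3.6), a distance of √(0.8² + 2.4²) ≈ 2.5.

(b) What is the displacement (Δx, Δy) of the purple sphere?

(-0.9, 1.4)

The purple sphere was at about (10.2, 1.3) and moved to about (9.3, 2.7).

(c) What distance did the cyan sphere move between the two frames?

2.2

The cyan sphere was near (6.0, 5.0) before and (6.8, 3.0) after, so it travelled √(0.8² + 2.0²) ≈ 2.2 units.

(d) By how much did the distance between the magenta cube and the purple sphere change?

-0.8

Before: roughly 2.3 units apart; after: 1.5. That's 0.8 units closer together.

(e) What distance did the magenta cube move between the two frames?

2.7

The magenta cube moved from about (8.0, 1.8) to (9.2, 4.2), a distance of √(1.2² + 2.4²) ≈ 2.7.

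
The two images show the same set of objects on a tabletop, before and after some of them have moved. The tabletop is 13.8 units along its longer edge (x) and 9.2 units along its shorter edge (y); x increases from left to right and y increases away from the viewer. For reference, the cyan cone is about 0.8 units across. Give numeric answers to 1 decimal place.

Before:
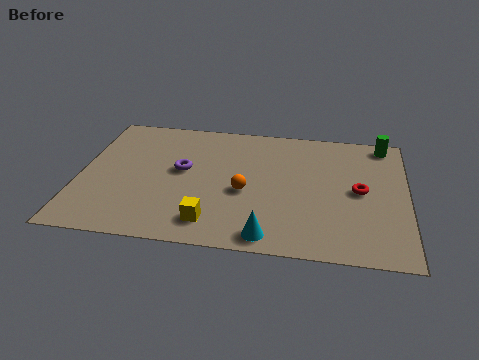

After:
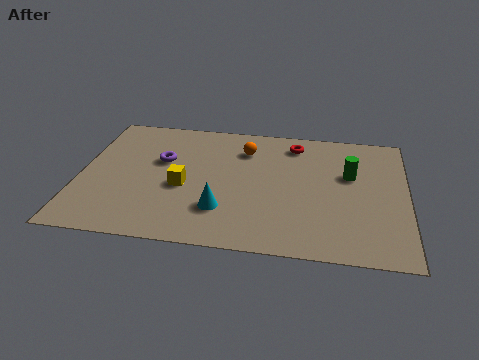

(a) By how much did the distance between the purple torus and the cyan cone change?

-1.4

The distance was about 5.6 in the first image and 4.2 in the second, so they moved 1.4 units closer together.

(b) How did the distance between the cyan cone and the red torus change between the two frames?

+0.8

The distance was about 5.2 in the first image and 6.0 in the second, so they moved 0.8 units further apart.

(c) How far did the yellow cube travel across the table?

2.6

The yellow cube was near (5.7, 1.6) before and (4.4, 3.9) after, so it travelled √(1.3² + 2.3²) ≈ 2.6 units.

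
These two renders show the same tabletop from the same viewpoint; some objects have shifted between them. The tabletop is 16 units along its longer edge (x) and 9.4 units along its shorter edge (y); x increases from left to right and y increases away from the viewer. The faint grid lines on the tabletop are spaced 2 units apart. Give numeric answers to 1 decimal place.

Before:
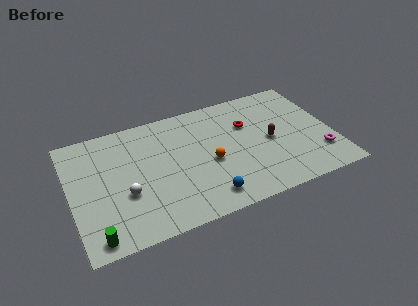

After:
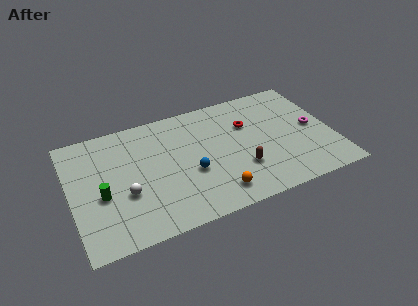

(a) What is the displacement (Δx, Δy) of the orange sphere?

(0.1, -2.5)

From the two frames, the orange sphere sits at roughly (8.4, 4.1) before and (8.5, 1.6) after.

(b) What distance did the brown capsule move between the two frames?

2.6

The brown capsule moved from about (12.2, 4.5) to (10.2, 2.9), a distance of √(2.0² + 1.6²) ≈ 2.6.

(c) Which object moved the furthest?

the green cylinder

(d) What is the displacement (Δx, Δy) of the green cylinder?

(0.6, 2.9)

The green cylinder was at about (1.2, 1.0) and moved to about (1.8, 3.9).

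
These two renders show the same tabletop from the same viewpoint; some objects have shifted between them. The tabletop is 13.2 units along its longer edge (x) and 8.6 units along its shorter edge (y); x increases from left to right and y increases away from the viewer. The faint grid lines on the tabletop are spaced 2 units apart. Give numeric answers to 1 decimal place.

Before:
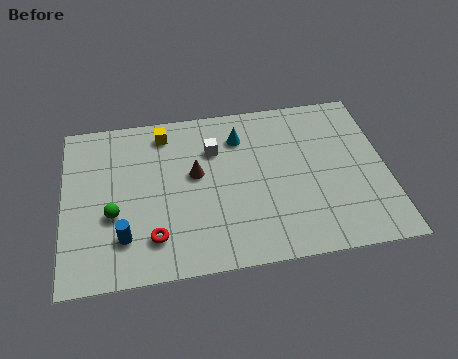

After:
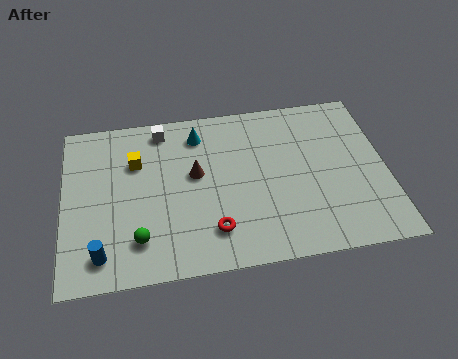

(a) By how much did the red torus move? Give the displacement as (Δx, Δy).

(2.4, 0.0)

The red torus was at about (3.6, 1.9) and moved to about (6.0, 1.9).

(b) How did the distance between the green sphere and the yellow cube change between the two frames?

-0.6

The distance was about 4.6 in the first image and 4.0 in the second, so they moved 0.6 units closer together.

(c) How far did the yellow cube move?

1.8

The yellow cube moved from about (4.2, 7.3) to (3.0, 5.9), a distance of √(1.2² + 1.4²) ≈ 1.8.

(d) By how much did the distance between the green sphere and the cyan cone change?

-0.5

Before: roughly 6.2 units apart; after: 5.7. That's 0.5 units closer together.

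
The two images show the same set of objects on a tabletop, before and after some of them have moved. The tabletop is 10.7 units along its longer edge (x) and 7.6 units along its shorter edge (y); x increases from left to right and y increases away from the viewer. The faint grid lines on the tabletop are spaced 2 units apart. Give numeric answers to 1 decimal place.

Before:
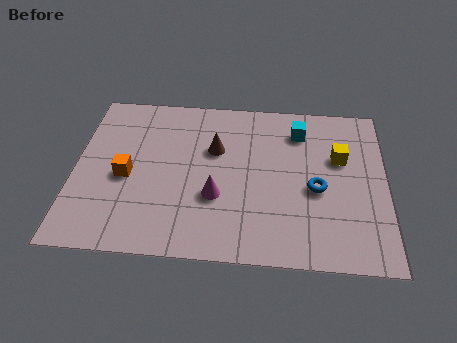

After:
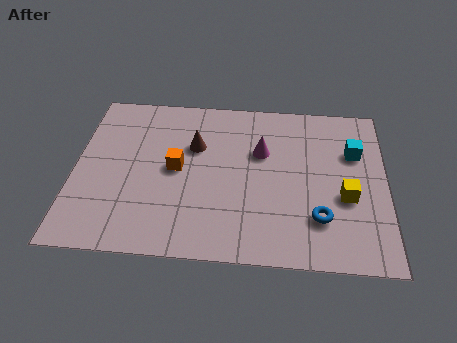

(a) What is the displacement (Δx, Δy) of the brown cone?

(-0.7, 0.1)

The brown cone was at about (4.8, 4.9) and moved to about (4.1, 5.0).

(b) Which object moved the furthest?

the magenta cone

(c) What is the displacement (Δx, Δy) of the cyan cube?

(1.9, -0.9)

The cyan cube started near (7.7, 6.0) and ended near (9.6, 5.1).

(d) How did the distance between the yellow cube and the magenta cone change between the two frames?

-1.2

Before: roughly 4.7 units apart; after: 3.5. That's 1.2 units closer together.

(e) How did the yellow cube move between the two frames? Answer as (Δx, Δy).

(0.2, -1.8)

From the two frames, the yellow cube sits at roughly (9.1, 4.8) before and (9.3, 3.0) after.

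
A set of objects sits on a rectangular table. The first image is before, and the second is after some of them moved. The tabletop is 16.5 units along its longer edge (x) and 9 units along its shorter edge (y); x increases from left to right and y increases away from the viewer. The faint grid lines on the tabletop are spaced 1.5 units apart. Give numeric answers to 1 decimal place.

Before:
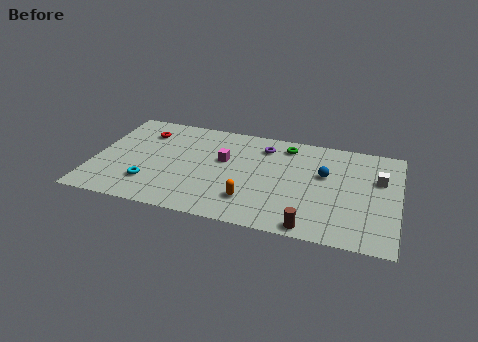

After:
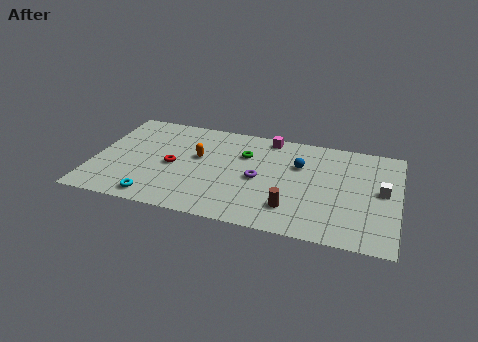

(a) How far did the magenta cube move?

3.5

The magenta cube moved from about (7.0, 5.4) to (9.3, 8.1), a distance of √(2.3² + 2.7²) ≈ 3.5.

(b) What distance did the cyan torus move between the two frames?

1.3

The cyan torus moved from about (3.2, 2.3) to (3.6, 1.1), a distance of √(0.4² + 1.2²) ≈ 1.3.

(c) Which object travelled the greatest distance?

the orange capsule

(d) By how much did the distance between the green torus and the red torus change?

-3.5

They were about 7.8 units apart before and 4.3 after — 3.5 units closer together.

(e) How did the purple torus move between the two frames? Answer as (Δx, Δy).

(-0.1, -3.0)

The purple torus was at about (9.1, 7.2) and moved to about (9.0, 4.2).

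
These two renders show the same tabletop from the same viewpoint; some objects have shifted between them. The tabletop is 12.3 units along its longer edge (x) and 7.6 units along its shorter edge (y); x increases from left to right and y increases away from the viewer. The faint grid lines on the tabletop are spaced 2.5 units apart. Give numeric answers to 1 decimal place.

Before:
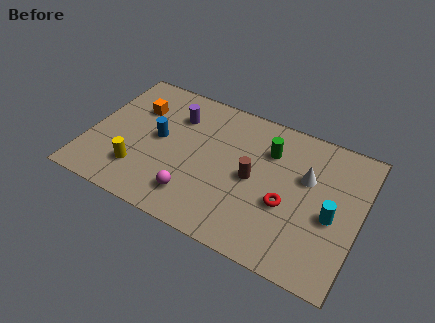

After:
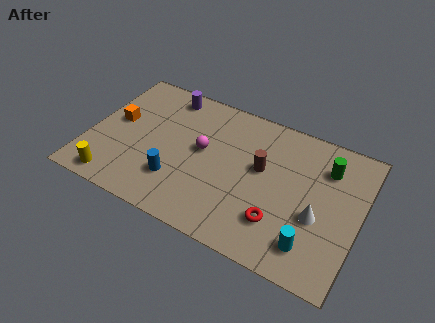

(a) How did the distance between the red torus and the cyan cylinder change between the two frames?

-0.4

They were about 2.0 units apart before and 1.6 after — 0.4 units closer together.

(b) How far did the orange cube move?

1.4

The orange cube was near (1.9, 5.3) before and (1.1, 4.2) after, so it travelled √(0.8² + 1.1²) ≈ 1.4 units.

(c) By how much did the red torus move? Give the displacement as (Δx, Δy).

(-0.2, -1.0)

From the two frames, the red torus sits at roughly (9.1, 3.0) before and (8.9, 2.0) after.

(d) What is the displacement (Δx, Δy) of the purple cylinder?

(-0.6, 1.0)

The purple cylinder started near (3.7, 5.6) and ended near (3.1, 6.6).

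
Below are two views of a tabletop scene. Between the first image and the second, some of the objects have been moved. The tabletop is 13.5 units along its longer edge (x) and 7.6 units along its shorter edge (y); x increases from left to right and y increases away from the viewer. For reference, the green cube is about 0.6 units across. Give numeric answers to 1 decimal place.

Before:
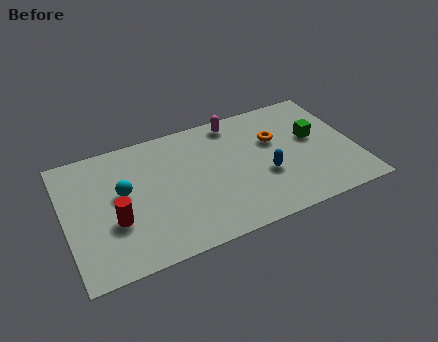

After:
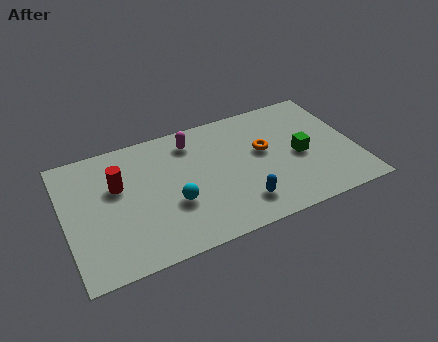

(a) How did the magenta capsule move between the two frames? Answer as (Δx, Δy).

(-2.1, -0.5)

The magenta capsule was at about (8.2, 6.7) and moved to about (6.1, 6.2).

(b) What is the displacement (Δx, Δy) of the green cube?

(-0.8, -0.9)

The green cube started near (11.7, 4.4) and ended near (10.9, 3.5).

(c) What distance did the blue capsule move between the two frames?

1.8

The blue capsule moved from about (9.2, 2.9) to (7.9, 1.6), a distance of √(1.3² + 1.3²) ≈ 1.8.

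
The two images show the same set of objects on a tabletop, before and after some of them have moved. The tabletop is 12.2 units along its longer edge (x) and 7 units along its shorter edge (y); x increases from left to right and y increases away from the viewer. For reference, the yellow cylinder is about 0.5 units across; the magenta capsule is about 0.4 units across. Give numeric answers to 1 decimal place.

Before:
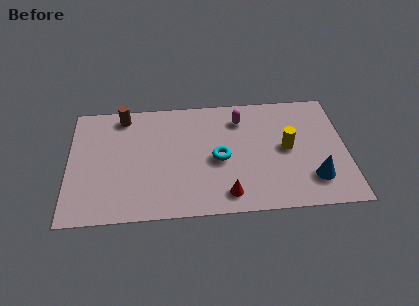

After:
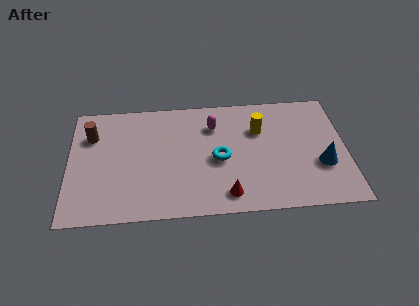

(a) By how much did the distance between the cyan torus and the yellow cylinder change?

-0.6

Before: roughly 3.0 units apart; after: 2.4. That's 0.6 units closer together.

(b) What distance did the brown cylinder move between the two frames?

1.8

The brown cylinder moved from about (2.4, 6.1) to (1.0, 5.0), a distance of √(1.4² + 1.1²) ≈ 1.8.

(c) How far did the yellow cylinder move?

1.7

From (9.6, 3.6) to (8.4, 4.8), the yellow cylinder covered √(1.2² + 1.2²) ≈ 1.7 units.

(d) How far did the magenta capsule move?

1.2

From (7.6, 5.5) to (6.4, 5.2), the magenta capsule covered √(1.2² + 0.3²) ≈ 1.2 units.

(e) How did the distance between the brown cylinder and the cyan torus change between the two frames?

+0.8

Before: roughly 5.1 units apart; after: 5.9. That's 0.8 units further apart.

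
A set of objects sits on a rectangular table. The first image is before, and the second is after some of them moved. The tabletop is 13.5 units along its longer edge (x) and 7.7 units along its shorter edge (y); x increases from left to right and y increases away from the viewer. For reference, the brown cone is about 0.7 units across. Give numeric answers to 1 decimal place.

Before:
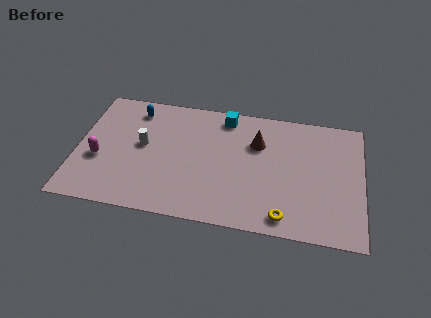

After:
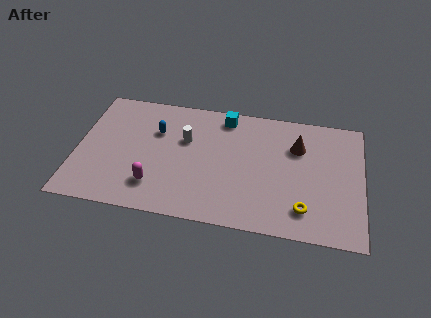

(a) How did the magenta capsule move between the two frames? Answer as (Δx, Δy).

(2.7, -1.2)

The magenta capsule started near (1.1, 3.0) and ended near (3.8, 1.8).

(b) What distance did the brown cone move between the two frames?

1.9

From (8.5, 5.3) to (10.4, 5.4), the brown cone covered √(1.9² + 0.1²) ≈ 1.9 units.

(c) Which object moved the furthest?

the magenta capsule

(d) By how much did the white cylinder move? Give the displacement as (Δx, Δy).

(2.0, 0.7)

From the two frames, the white cylinder sits at roughly (3.1, 4.2) before and (5.1, 4.9) after.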